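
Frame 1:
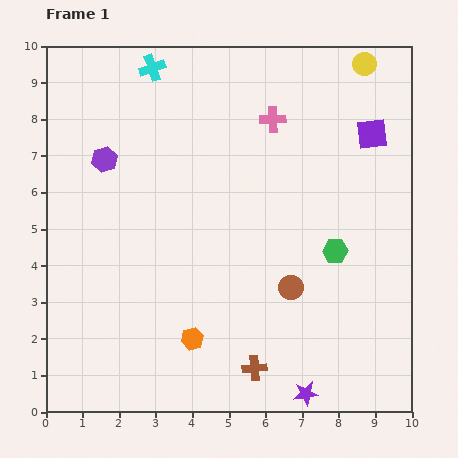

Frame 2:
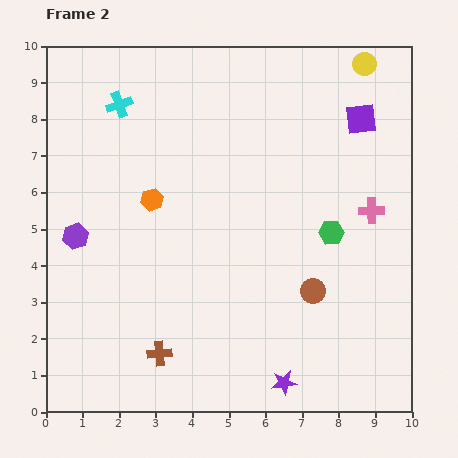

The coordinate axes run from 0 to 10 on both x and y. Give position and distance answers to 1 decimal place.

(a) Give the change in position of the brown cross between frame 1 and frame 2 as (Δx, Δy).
(-2.6, 0.4)

The brown cross was at (5.7, 1.2) in frame 1 and (3.1, 1.6) in frame 2.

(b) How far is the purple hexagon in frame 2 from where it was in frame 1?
2.2

The purple hexagon moved from (1.6, 6.9) to (0.8, 4.8), a distance of √(0.8² + 2.1²) ≈ 2.2.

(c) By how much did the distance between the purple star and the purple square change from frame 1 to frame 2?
+0.2

Distance in frame 1: 7.3. Distance in frame 2: 7.5.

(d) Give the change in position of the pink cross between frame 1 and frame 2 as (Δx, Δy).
(2.7, -2.5)

The pink cross was at (6.2, 8.0) in frame 1 and (8.9, 5.5) in frame 2.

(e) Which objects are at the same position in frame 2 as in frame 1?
the yellow circle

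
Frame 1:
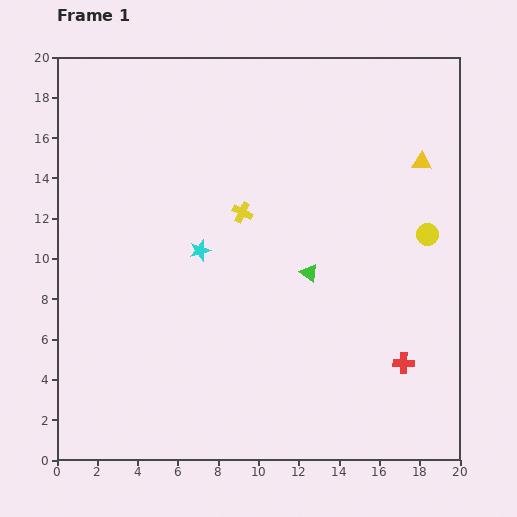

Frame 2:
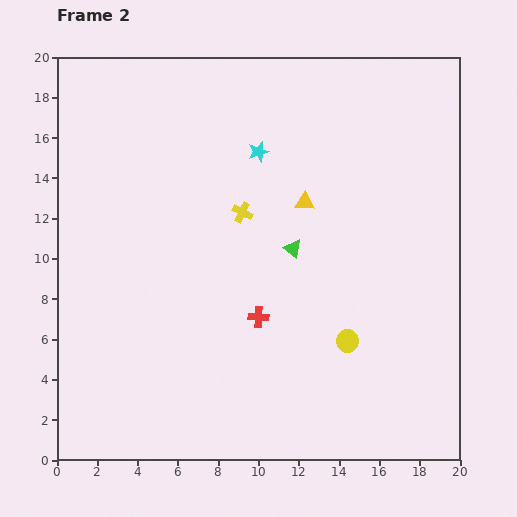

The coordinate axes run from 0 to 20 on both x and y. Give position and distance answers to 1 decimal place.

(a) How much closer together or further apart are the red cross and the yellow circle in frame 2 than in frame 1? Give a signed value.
-1.9

Distance in frame 1: 6.5. Distance in frame 2: 4.6.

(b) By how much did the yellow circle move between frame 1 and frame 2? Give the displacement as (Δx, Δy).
(-4.0, -5.3)

The yellow circle was at (18.4, 11.2) in frame 1 and (14.4, 5.9) in frame 2.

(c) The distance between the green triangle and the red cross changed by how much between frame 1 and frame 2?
-2.7

Distance in frame 1: 6.5. Distance in frame 2: 3.8.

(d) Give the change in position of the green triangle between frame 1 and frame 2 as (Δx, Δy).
(-0.8, 1.2)

The green triangle was at (12.5, 9.3) in frame 1 and (11.7, 10.5) in frame 2.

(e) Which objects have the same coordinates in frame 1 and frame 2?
the yellow cross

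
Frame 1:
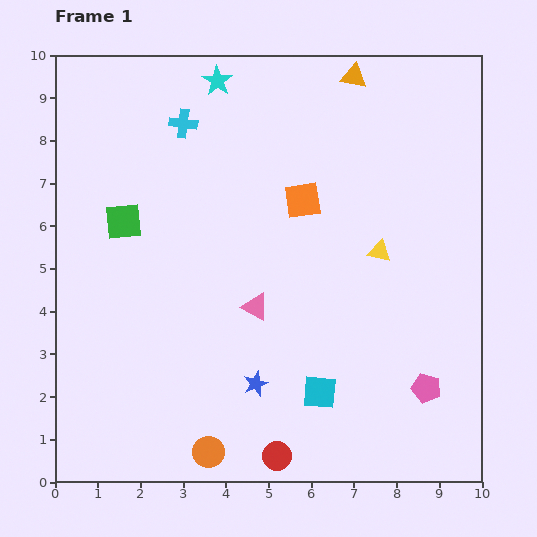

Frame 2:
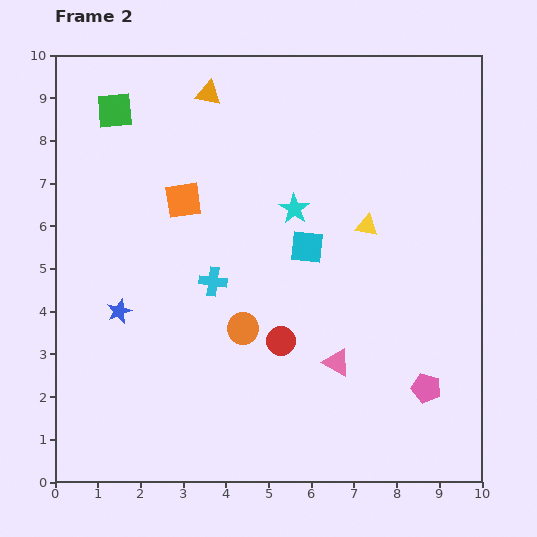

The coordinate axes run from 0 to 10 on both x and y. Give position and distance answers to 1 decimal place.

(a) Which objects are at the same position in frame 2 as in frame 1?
the pink pentagon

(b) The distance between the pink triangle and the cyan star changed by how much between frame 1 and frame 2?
-1.7

Distance in frame 1: 5.4. Distance in frame 2: 3.7.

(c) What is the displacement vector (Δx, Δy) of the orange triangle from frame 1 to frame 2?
(-3.4, -0.4)

The orange triangle was at (7.0, 9.5) in frame 1 and (3.6, 9.1) in frame 2.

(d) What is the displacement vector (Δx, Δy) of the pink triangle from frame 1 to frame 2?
(1.9, -1.3)

The pink triangle was at (4.7, 4.1) in frame 1 and (6.6, 2.8) in frame 2.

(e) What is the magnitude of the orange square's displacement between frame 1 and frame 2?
2.8

The orange square moved from (5.8, 6.6) to (3.0, 6.6), a distance of √(2.8² + 0.0²) ≈ 2.8.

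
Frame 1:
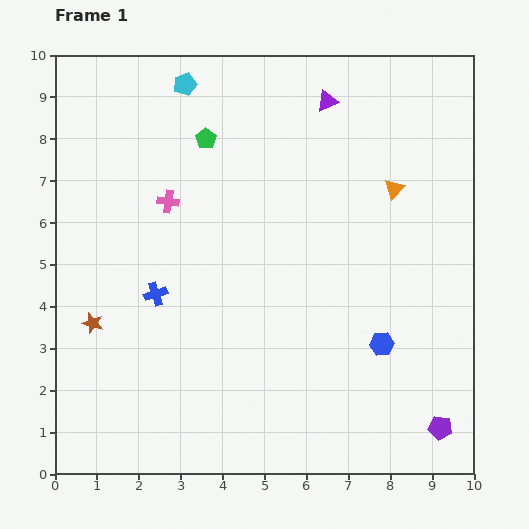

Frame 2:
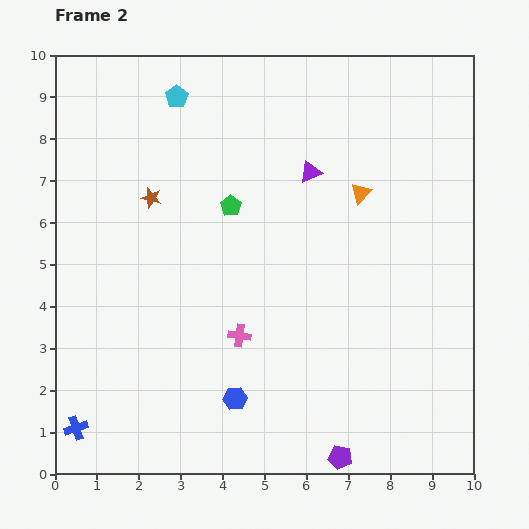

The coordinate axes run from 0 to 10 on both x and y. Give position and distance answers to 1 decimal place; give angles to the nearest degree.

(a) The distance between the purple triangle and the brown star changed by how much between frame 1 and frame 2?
-3.9

Distance in frame 1: 7.7. Distance in frame 2: 3.8.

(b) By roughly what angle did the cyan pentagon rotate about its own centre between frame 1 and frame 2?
17° counter-clockwise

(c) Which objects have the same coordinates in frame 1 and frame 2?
none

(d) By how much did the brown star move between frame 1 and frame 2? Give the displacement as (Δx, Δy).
(1.4, 3.0)

The brown star was at (0.9, 3.6) in frame 1 and (2.3, 6.6) in frame 2.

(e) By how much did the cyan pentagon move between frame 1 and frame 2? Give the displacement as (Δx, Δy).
(-0.2, -0.3)

The cyan pentagon was at (3.1, 9.3) in frame 1 and (2.9, 9.0) in frame 2.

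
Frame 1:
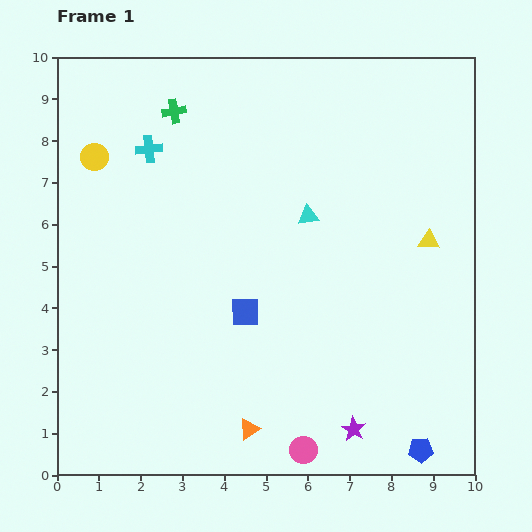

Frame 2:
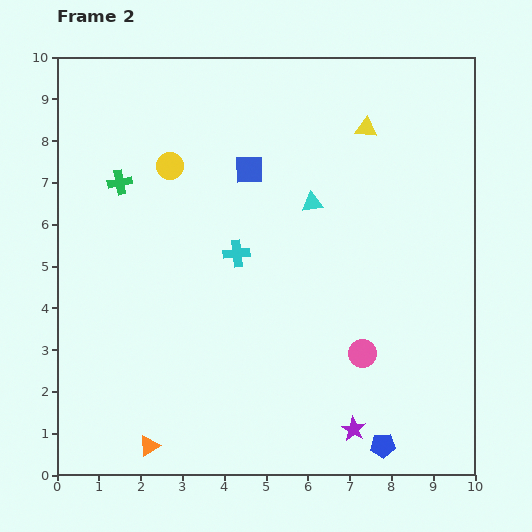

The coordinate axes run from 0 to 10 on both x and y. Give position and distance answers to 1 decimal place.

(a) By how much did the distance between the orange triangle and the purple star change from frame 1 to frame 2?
+2.4

Distance in frame 1: 2.5. Distance in frame 2: 4.9.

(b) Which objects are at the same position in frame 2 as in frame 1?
the purple star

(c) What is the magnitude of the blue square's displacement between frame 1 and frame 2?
3.4

The blue square moved from (4.5, 3.9) to (4.6, 7.3), a distance of √(0.1² + 3.4²) ≈ 3.4.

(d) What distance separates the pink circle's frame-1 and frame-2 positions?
2.7

The pink circle moved from (5.9, 0.6) to (7.3, 2.9), a distance of √(1.4² + 2.3²) ≈ 2.7.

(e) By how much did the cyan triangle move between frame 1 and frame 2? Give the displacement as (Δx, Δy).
(0.1, 0.3)

The cyan triangle was at (6.0, 6.2) in frame 1 and (6.1, 6.5) in frame 2.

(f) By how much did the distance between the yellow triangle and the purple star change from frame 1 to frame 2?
+2.4

Distance in frame 1: 4.8. Distance in frame 2: 7.2.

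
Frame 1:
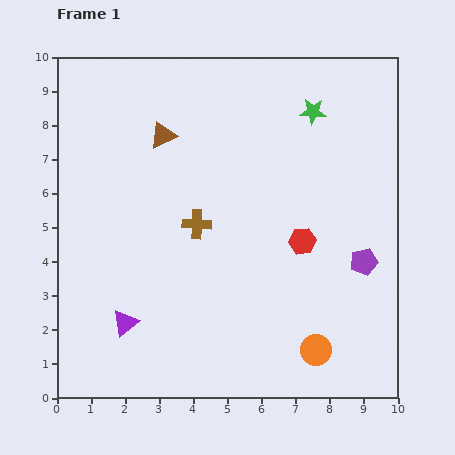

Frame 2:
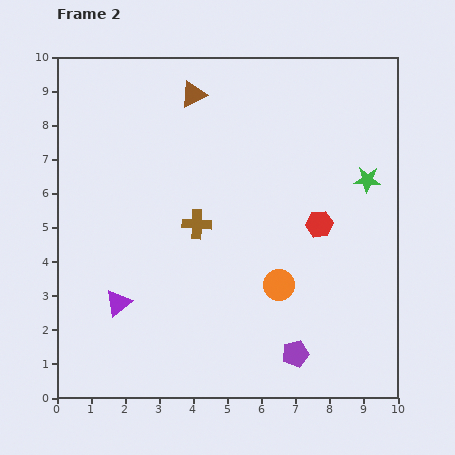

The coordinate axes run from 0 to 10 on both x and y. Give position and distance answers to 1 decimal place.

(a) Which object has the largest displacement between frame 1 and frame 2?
the purple pentagon

(moved 3.4; next 2.6)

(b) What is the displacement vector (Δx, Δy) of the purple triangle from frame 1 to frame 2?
(-0.2, 0.6)

The purple triangle was at (2.0, 2.2) in frame 1 and (1.8, 2.8) in frame 2.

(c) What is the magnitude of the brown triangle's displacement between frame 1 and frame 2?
1.5

The brown triangle moved from (3.1, 7.7) to (4.0, 8.9), a distance of √(0.9² + 1.2²) ≈ 1.5.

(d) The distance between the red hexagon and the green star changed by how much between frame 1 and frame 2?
-1.9

Distance in frame 1: 3.8. Distance in frame 2: 1.9.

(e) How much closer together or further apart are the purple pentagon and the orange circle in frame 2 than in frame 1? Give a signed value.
-0.9

Distance in frame 1: 3.0. Distance in frame 2: 2.1.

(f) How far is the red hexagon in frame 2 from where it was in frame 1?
0.7

The red hexagon moved from (7.2, 4.6) to (7.7, 5.1), a distance of √(0.5² + 0.5²) ≈ 0.7.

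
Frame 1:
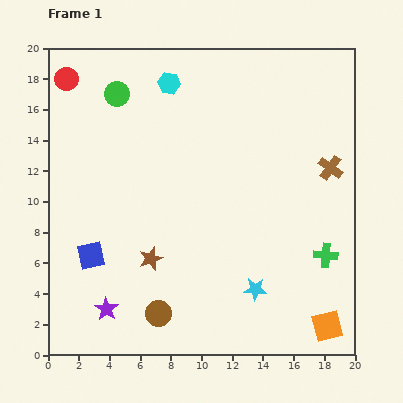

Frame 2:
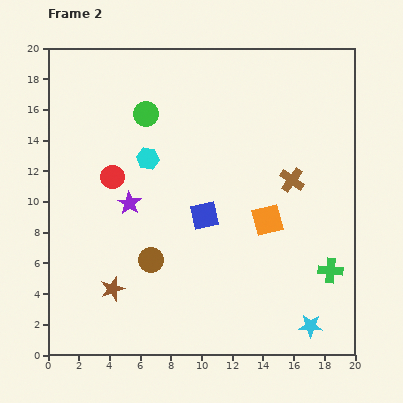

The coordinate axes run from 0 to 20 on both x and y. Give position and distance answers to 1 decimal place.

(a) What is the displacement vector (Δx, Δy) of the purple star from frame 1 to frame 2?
(1.5, 6.9)

The purple star was at (3.8, 3.0) in frame 1 and (5.3, 9.9) in frame 2.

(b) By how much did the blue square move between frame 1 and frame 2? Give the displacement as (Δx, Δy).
(7.4, 2.6)

The blue square was at (2.8, 6.5) in frame 1 and (10.2, 9.1) in frame 2.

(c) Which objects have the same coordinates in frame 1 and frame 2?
none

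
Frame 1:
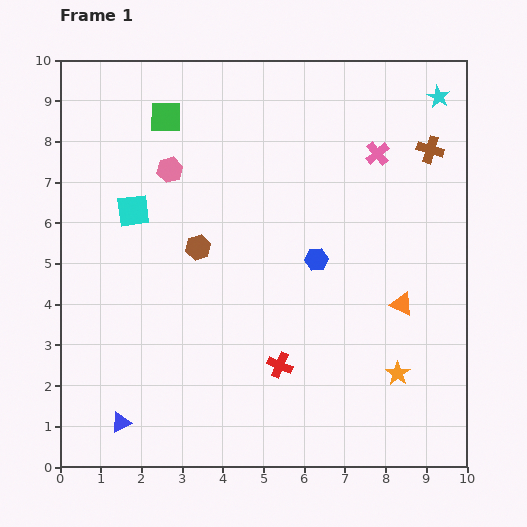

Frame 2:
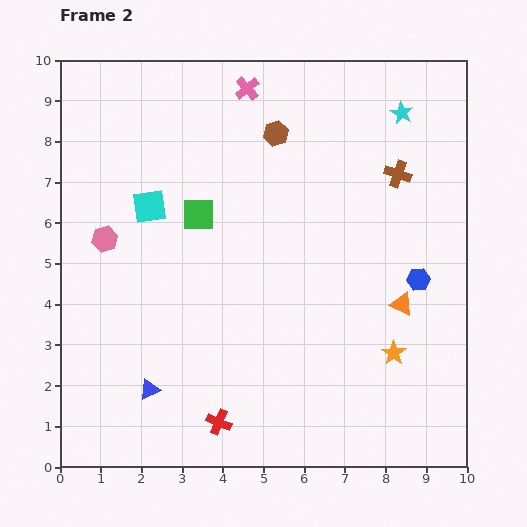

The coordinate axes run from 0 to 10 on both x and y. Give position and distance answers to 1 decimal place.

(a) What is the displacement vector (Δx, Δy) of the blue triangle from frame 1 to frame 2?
(0.7, 0.8)

The blue triangle was at (1.5, 1.1) in frame 1 and (2.2, 1.9) in frame 2.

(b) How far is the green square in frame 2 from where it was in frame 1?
2.5

The green square moved from (2.6, 8.6) to (3.4, 6.2), a distance of √(0.8² + 2.4²) ≈ 2.5.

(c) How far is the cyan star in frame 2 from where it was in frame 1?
1.0

The cyan star moved from (9.3, 9.1) to (8.4, 8.7), a distance of √(0.9² + 0.4²) ≈ 1.0.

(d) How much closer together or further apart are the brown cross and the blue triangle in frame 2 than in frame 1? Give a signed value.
-2.0

Distance in frame 1: 10.1. Distance in frame 2: 8.1.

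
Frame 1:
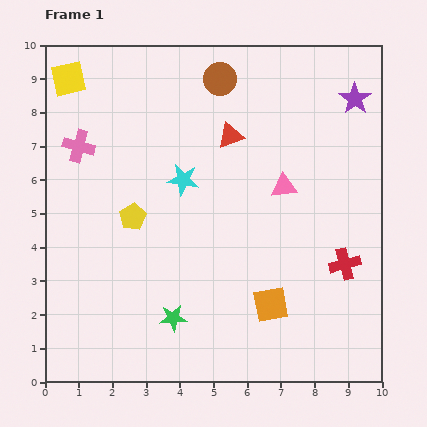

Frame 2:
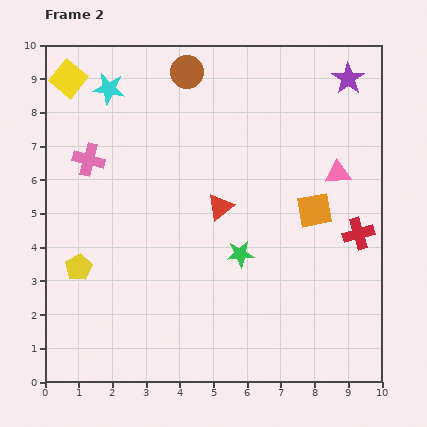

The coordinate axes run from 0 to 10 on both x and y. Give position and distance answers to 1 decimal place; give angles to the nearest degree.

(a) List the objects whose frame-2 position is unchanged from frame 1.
the yellow square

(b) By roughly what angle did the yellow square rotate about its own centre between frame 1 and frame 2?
37° counter-clockwise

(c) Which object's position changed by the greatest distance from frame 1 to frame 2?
the cyan star

(moved 3.5; next 3.1)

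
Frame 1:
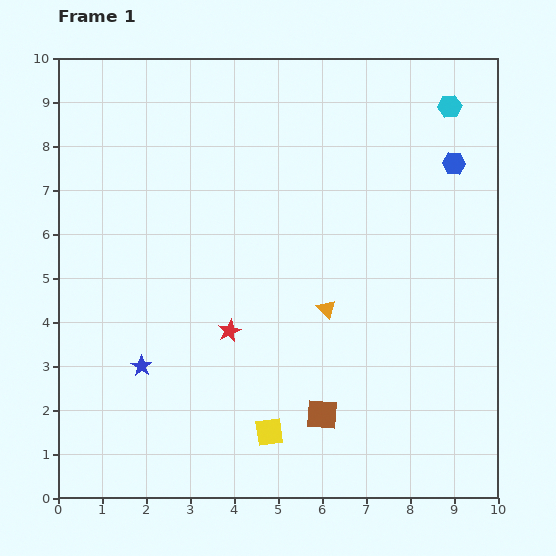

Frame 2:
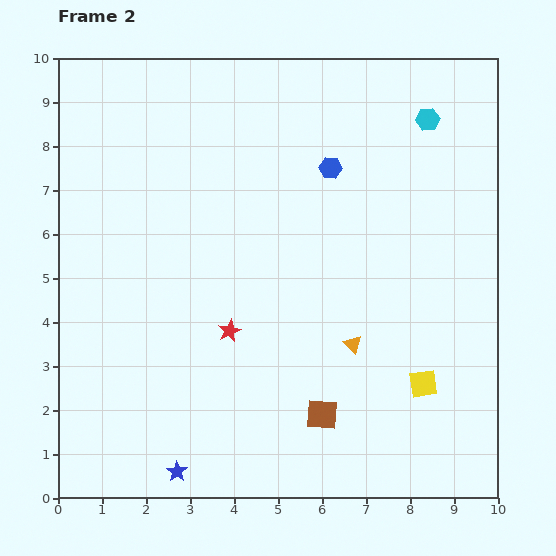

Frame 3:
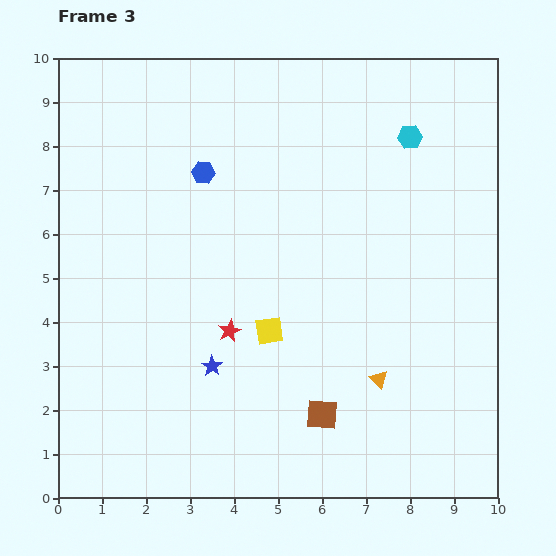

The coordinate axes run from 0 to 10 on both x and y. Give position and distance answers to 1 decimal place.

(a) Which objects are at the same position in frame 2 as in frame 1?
the brown square, the red star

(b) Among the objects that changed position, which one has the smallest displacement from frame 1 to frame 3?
the cyan hexagon

(moved 1.1)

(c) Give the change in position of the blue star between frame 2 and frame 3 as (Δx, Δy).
(0.8, 2.4)

The blue star was at (2.7, 0.6) in frame 2 and (3.5, 3.0) in frame 3.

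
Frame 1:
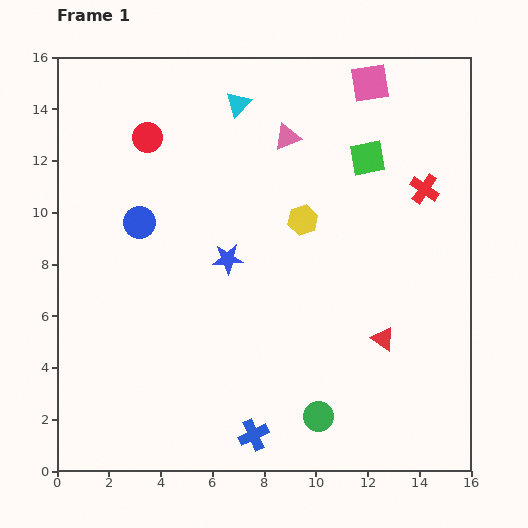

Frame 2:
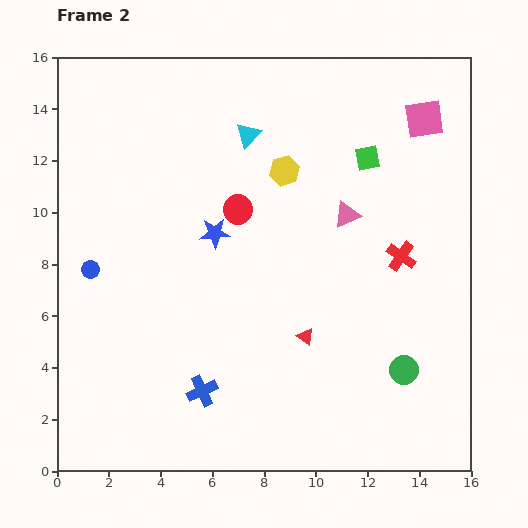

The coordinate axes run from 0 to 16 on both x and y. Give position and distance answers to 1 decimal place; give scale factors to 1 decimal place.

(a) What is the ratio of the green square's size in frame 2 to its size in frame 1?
0.7×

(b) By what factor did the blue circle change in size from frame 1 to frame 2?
0.6×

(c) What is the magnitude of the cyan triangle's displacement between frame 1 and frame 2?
1.3

The cyan triangle moved from (7.0, 14.2) to (7.4, 13.0), a distance of √(0.4² + 1.2²) ≈ 1.3.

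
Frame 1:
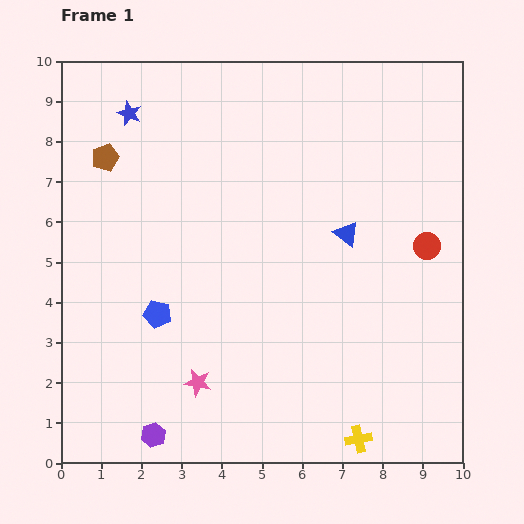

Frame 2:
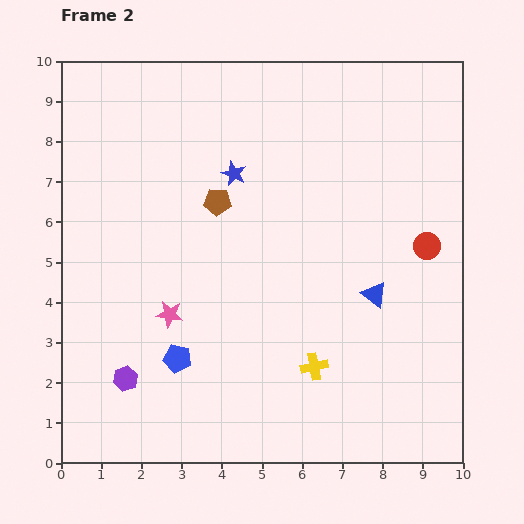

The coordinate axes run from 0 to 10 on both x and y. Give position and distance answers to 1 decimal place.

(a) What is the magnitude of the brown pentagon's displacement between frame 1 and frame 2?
3.0

The brown pentagon moved from (1.1, 7.6) to (3.9, 6.5), a distance of √(2.8² + 1.1²) ≈ 3.0.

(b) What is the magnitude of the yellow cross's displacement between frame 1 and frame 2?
2.1

The yellow cross moved from (7.4, 0.6) to (6.3, 2.4), a distance of √(1.1² + 1.8²) ≈ 2.1.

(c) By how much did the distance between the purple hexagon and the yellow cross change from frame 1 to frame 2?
-0.4

Distance in frame 1: 5.1. Distance in frame 2: 4.7.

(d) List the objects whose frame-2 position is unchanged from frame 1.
the red circle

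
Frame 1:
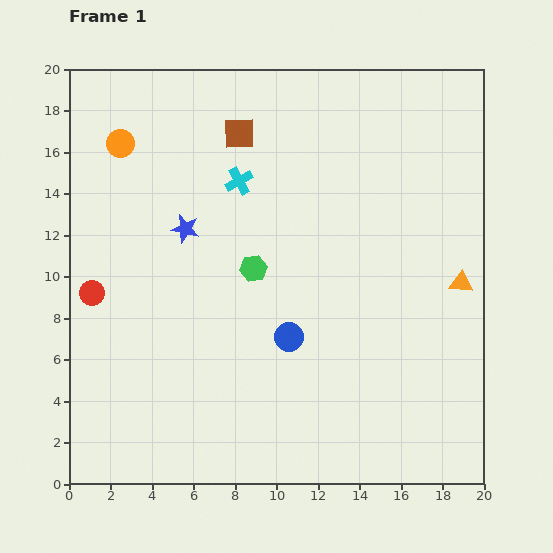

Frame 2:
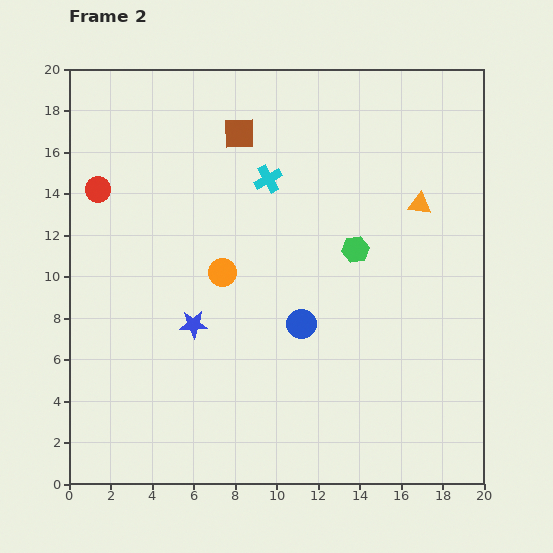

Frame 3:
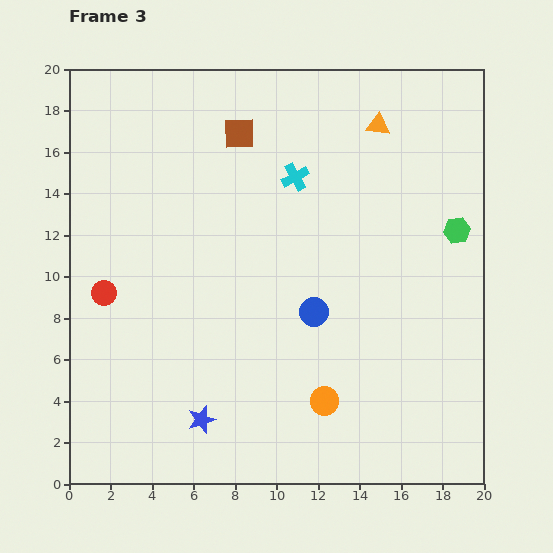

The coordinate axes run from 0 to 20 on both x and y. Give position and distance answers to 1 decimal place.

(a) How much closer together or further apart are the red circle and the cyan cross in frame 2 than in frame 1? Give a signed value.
-0.7

Distance in frame 1: 8.9. Distance in frame 2: 8.2.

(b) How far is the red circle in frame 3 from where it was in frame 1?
0.6

The red circle moved from (1.1, 9.2) to (1.7, 9.2), a distance of √(0.6² + 0.0²) ≈ 0.6.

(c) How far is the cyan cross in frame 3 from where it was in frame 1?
2.7

The cyan cross moved from (8.2, 14.6) to (10.9, 14.8), a distance of √(2.7² + 0.2²) ≈ 2.7.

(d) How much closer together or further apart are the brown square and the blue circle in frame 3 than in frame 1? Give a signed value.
-0.8

Distance in frame 1: 10.1. Distance in frame 3: 9.3.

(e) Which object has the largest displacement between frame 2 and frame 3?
the orange circle

(moved 7.9; next 5.0)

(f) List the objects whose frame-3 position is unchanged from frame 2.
the brown square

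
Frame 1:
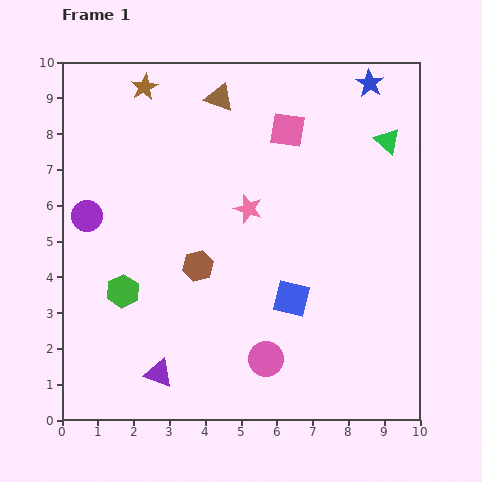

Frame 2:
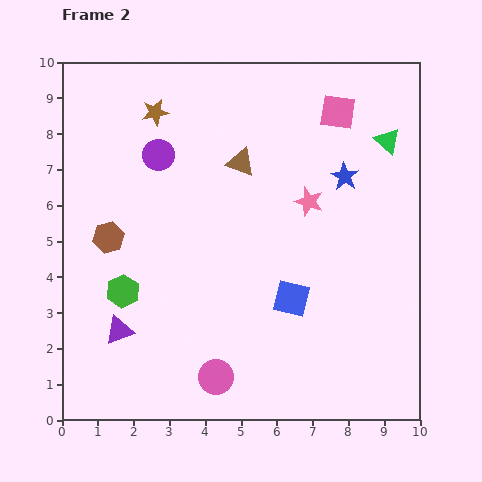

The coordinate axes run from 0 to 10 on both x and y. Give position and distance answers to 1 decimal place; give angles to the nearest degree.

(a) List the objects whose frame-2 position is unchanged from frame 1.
the blue square, the green triangle, the green hexagon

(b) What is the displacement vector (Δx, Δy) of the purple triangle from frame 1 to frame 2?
(-1.1, 1.2)

The purple triangle was at (2.7, 1.3) in frame 1 and (1.6, 2.5) in frame 2.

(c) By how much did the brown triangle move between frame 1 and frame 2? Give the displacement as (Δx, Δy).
(0.6, -1.8)

The brown triangle was at (4.4, 9.0) in frame 1 and (5.0, 7.2) in frame 2.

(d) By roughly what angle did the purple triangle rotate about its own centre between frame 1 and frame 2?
39° counter-clockwise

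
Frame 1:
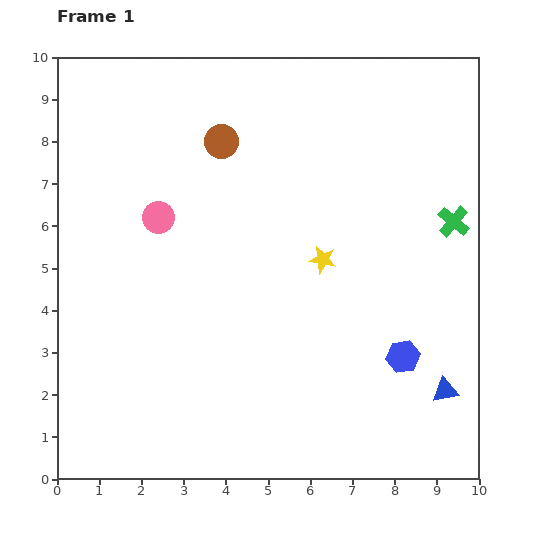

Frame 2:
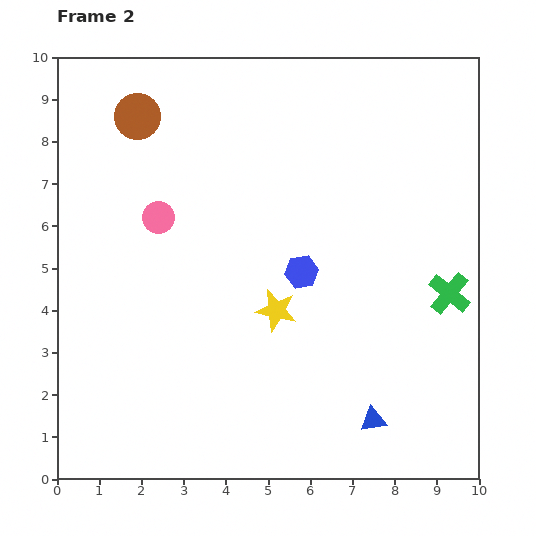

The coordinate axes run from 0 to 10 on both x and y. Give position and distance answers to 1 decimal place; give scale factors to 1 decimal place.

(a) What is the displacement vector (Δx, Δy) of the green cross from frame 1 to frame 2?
(-0.1, -1.7)

The green cross was at (9.4, 6.1) in frame 1 and (9.3, 4.4) in frame 2.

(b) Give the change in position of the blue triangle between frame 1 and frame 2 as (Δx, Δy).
(-1.7, -0.7)

The blue triangle was at (9.2, 2.1) in frame 1 and (7.5, 1.4) in frame 2.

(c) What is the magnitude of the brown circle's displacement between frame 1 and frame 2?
2.1

The brown circle moved from (3.9, 8.0) to (1.9, 8.6), a distance of √(2.0² + 0.6²) ≈ 2.1.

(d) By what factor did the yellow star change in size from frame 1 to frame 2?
1.5×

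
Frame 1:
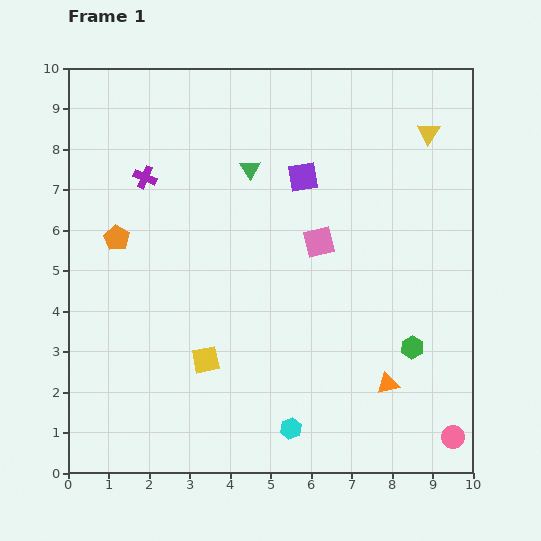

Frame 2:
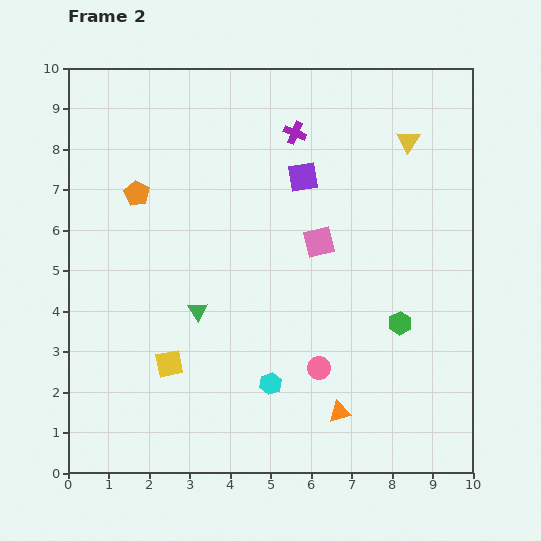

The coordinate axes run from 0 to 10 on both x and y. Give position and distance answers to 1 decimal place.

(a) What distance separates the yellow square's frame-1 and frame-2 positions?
0.9

The yellow square moved from (3.4, 2.8) to (2.5, 2.7), a distance of √(0.9² + 0.1²) ≈ 0.9.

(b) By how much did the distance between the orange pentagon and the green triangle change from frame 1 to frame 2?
-0.4

Distance in frame 1: 3.7. Distance in frame 2: 3.3.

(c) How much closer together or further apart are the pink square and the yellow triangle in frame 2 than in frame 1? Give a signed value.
-0.5

Distance in frame 1: 3.8. Distance in frame 2: 3.3.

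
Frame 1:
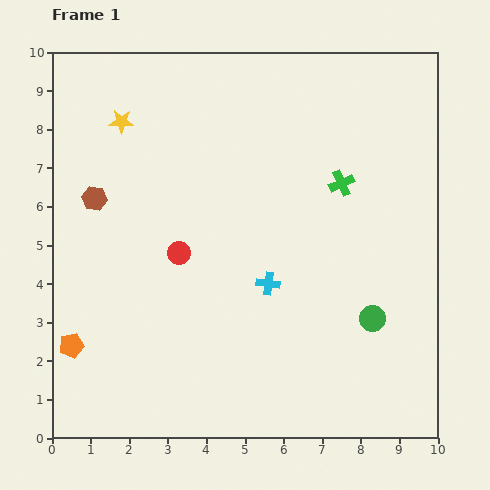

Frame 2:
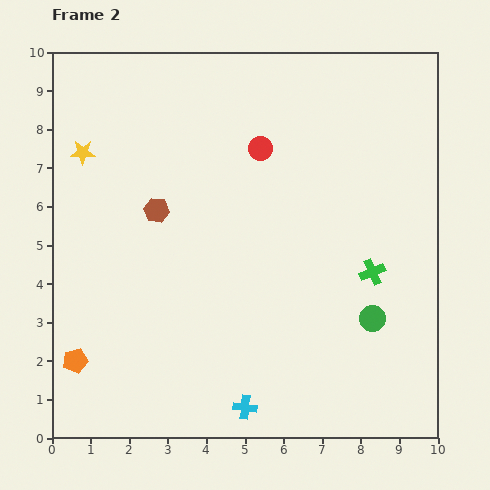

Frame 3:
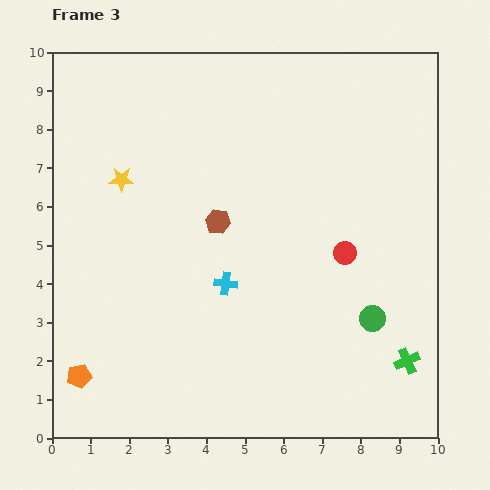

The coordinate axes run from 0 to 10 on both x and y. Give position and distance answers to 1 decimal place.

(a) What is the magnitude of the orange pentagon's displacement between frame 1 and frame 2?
0.4

The orange pentagon moved from (0.5, 2.4) to (0.6, 2.0), a distance of √(0.1² + 0.4²) ≈ 0.4.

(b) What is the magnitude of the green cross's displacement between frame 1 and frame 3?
4.9

The green cross moved from (7.5, 6.6) to (9.2, 2.0), a distance of √(1.7² + 4.6²) ≈ 4.9.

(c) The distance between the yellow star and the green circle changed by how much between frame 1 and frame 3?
-0.9

Distance in frame 1: 8.3. Distance in frame 3: 7.4.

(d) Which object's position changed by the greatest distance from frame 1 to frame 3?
the green cross

(moved 4.9; next 4.3)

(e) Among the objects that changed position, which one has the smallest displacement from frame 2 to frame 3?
the orange pentagon

(moved 0.4)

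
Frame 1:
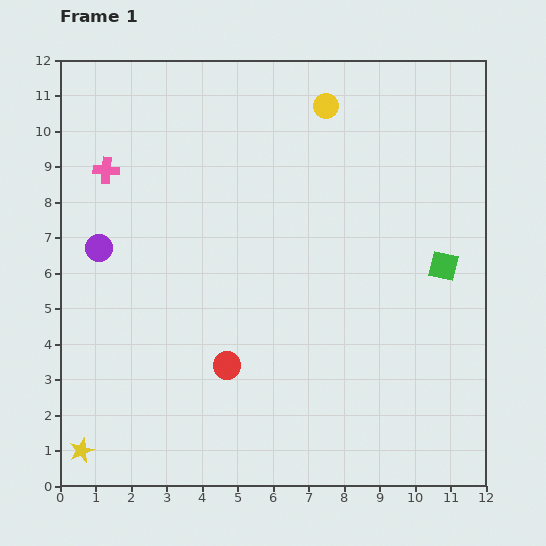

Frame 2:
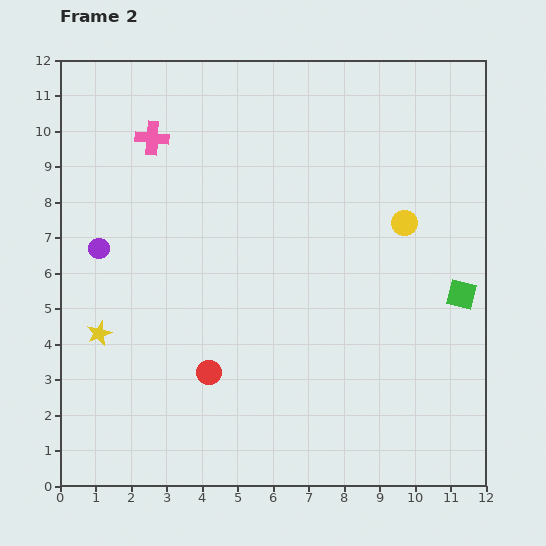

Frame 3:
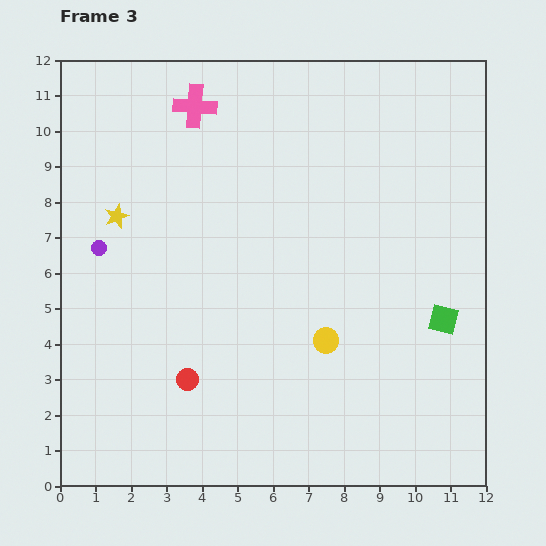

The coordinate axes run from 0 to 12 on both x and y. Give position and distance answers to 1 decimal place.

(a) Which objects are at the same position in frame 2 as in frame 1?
the purple circle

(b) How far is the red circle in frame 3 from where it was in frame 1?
1.2

The red circle moved from (4.7, 3.4) to (3.6, 3.0), a distance of √(1.1² + 0.4²) ≈ 1.2.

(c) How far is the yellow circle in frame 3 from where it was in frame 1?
6.6

The yellow circle moved from (7.5, 10.7) to (7.5, 4.1), a distance of √(0.0² + 6.6²) ≈ 6.6.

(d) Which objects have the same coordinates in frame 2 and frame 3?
the purple circle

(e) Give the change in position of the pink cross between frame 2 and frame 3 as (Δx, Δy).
(1.2, 0.9)

The pink cross was at (2.6, 9.8) in frame 2 and (3.8, 10.7) in frame 3.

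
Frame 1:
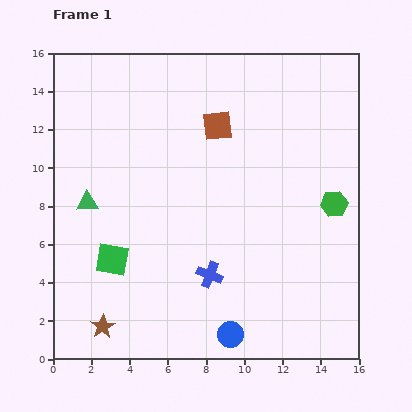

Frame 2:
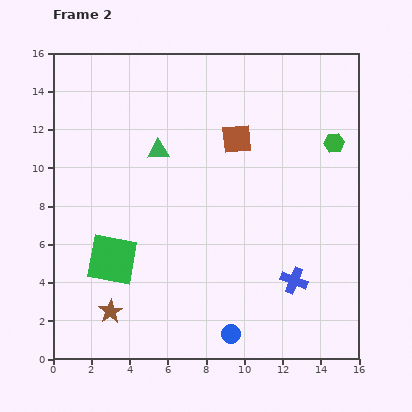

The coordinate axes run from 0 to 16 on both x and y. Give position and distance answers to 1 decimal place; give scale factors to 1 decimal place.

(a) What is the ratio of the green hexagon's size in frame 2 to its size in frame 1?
0.7×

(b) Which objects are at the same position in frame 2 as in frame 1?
the blue circle, the green square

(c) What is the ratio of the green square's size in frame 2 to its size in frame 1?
1.5×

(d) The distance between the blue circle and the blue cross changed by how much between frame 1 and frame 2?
+1.0

Distance in frame 1: 3.3. Distance in frame 2: 4.3.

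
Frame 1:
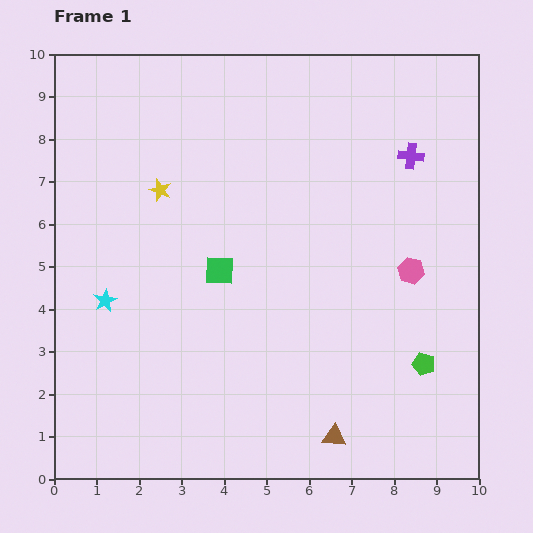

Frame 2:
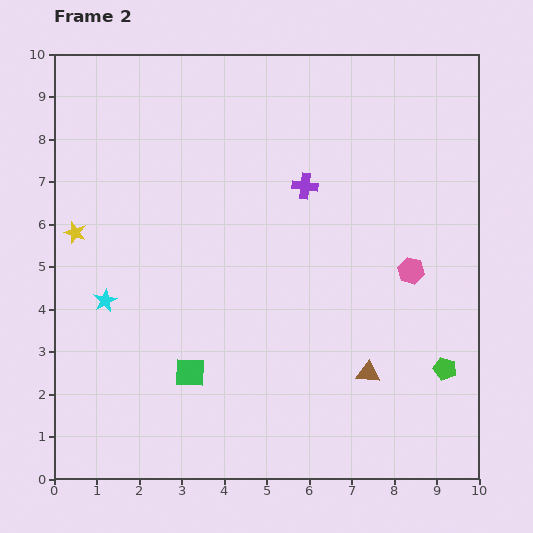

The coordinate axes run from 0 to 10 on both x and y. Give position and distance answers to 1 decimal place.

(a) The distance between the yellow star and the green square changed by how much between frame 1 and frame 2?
+1.9

Distance in frame 1: 2.4. Distance in frame 2: 4.3.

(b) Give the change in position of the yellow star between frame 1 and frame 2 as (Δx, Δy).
(-2.0, -1.0)

The yellow star was at (2.5, 6.8) in frame 1 and (0.5, 5.8) in frame 2.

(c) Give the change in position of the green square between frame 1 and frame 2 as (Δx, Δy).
(-0.7, -2.4)

The green square was at (3.9, 4.9) in frame 1 and (3.2, 2.5) in frame 2.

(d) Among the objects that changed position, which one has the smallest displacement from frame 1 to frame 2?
the green pentagon

(moved 0.5)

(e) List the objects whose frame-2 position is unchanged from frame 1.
the cyan star, the pink hexagon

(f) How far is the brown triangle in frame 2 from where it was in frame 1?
1.7

The brown triangle moved from (6.6, 1.0) to (7.4, 2.5), a distance of √(0.8² + 1.5²) ≈ 1.7.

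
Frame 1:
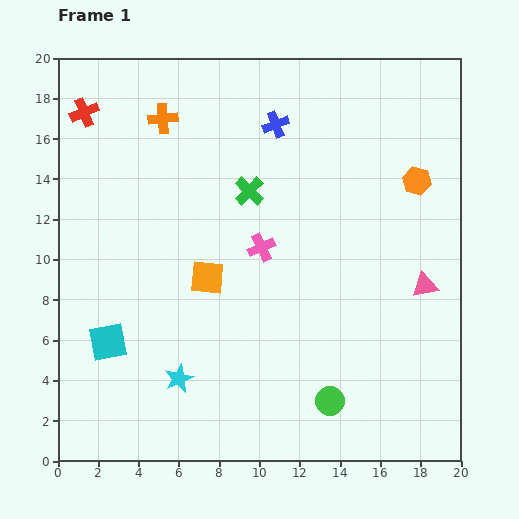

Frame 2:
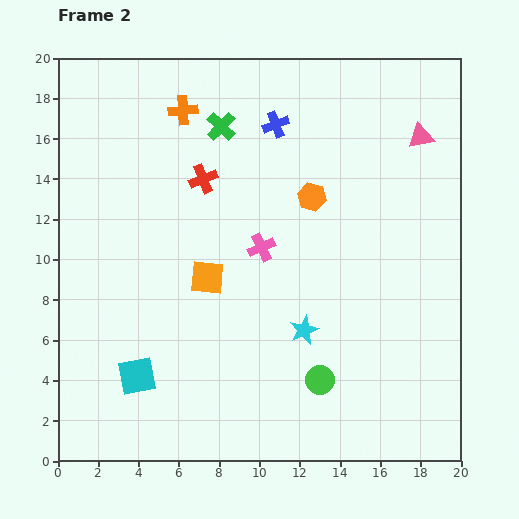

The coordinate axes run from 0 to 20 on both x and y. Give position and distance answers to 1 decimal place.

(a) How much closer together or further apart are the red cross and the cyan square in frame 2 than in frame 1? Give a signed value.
-1.2

Distance in frame 1: 11.5. Distance in frame 2: 10.3.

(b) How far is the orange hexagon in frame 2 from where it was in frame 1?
5.3

The orange hexagon moved from (17.8, 13.9) to (12.6, 13.1), a distance of √(5.2² + 0.8²) ≈ 5.3.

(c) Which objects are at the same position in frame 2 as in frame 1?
the pink cross, the orange square, the blue cross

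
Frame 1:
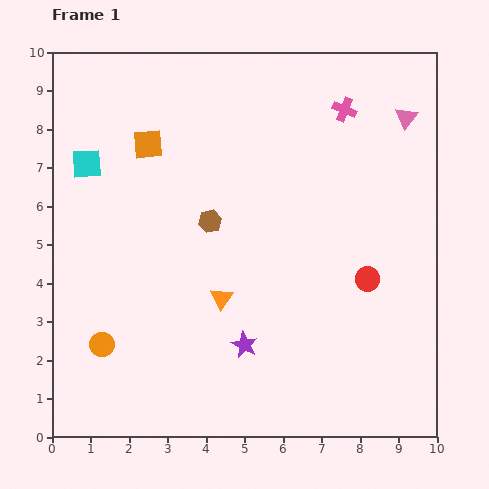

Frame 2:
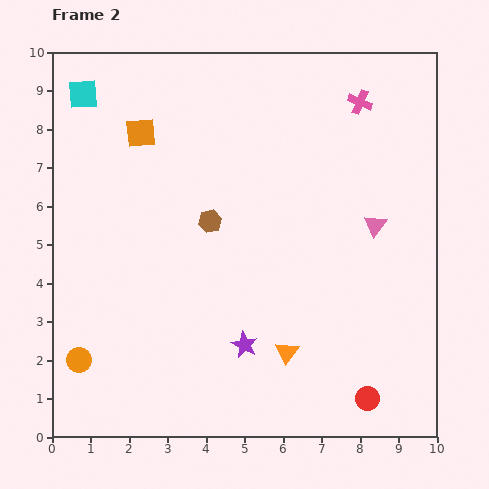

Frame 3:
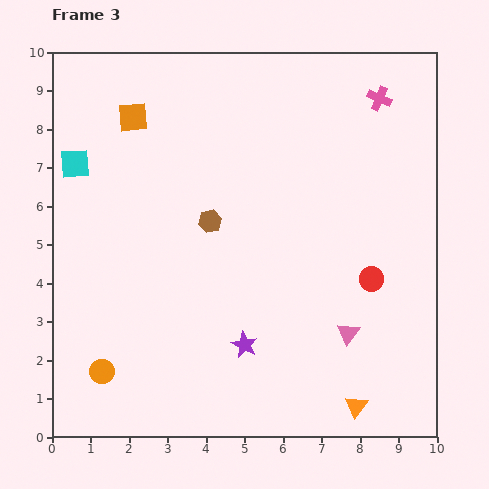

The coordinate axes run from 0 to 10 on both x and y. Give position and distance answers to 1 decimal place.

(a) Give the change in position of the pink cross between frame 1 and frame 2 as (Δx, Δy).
(0.4, 0.2)

The pink cross was at (7.6, 8.5) in frame 1 and (8.0, 8.7) in frame 2.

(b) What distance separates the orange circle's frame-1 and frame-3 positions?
0.7

The orange circle moved from (1.3, 2.4) to (1.3, 1.7), a distance of √(0.0² + 0.7²) ≈ 0.7.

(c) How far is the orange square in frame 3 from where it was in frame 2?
0.4

The orange square moved from (2.3, 7.9) to (2.1, 8.3), a distance of √(0.2² + 0.4²) ≈ 0.4.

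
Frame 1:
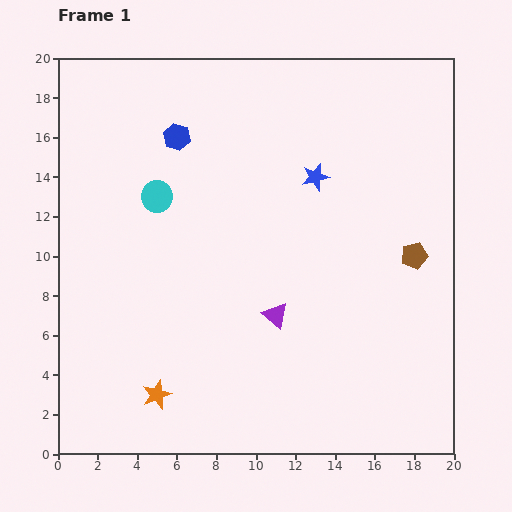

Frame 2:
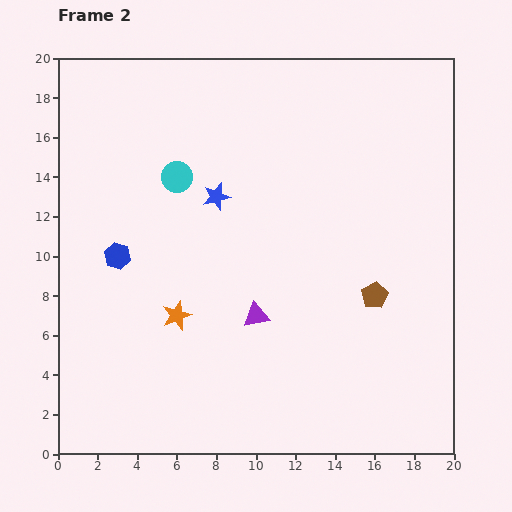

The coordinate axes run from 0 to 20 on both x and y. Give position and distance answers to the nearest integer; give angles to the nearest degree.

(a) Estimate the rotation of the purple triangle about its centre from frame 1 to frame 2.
50° counter-clockwise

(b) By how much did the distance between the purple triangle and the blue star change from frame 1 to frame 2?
-1

Distance in frame 1: 7. Distance in frame 2: 6.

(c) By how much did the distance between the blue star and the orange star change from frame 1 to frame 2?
-8

Distance in frame 1: 14. Distance in frame 2: 6.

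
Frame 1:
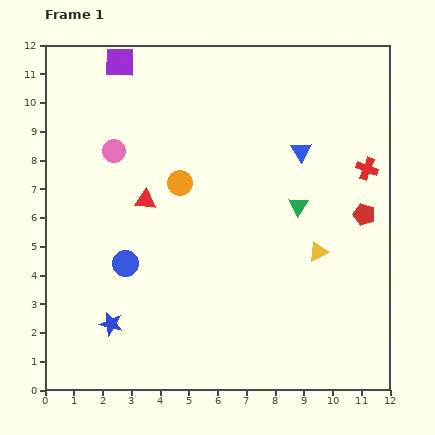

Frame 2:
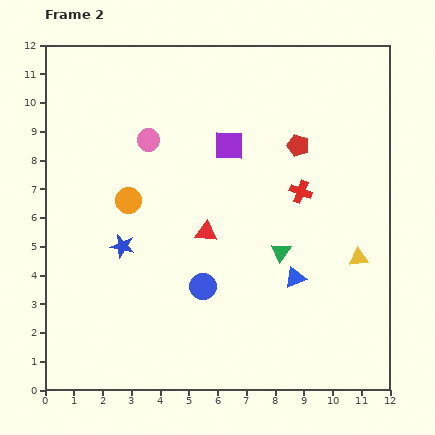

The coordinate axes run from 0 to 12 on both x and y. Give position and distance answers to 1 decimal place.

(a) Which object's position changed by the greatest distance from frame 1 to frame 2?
the purple square

(moved 4.8; next 4.4)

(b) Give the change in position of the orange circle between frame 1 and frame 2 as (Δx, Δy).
(-1.8, -0.6)

The orange circle was at (4.7, 7.2) in frame 1 and (2.9, 6.6) in frame 2.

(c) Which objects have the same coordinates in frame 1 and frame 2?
none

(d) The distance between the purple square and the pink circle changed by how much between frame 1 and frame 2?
-0.3

Distance in frame 1: 3.1. Distance in frame 2: 2.8.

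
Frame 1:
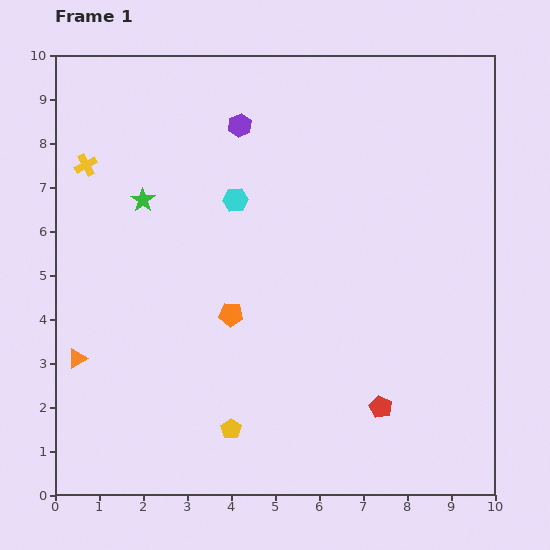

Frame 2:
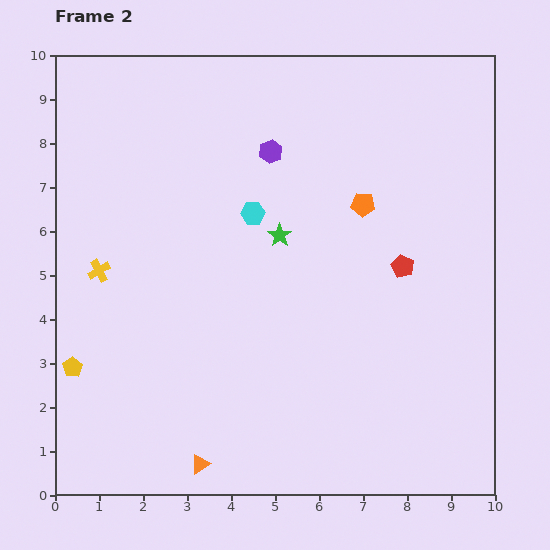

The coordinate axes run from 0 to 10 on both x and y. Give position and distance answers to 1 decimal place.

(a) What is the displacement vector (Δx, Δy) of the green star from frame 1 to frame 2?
(3.1, -0.8)

The green star was at (2.0, 6.7) in frame 1 and (5.1, 5.9) in frame 2.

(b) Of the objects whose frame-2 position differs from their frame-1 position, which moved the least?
the cyan hexagon

(moved 0.5)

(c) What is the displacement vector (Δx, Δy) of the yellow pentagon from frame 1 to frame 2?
(-3.6, 1.4)

The yellow pentagon was at (4.0, 1.5) in frame 1 and (0.4, 2.9) in frame 2.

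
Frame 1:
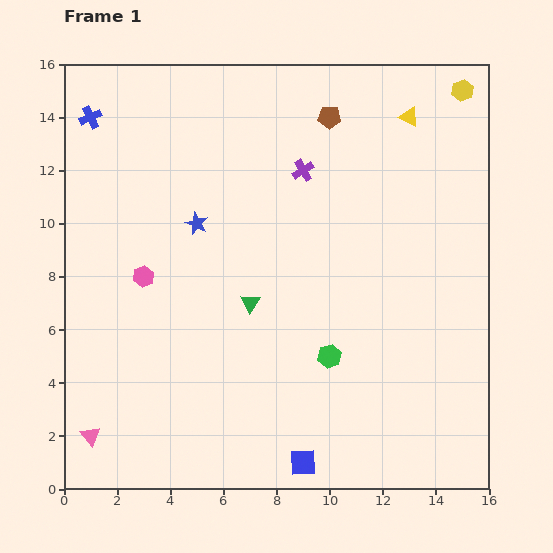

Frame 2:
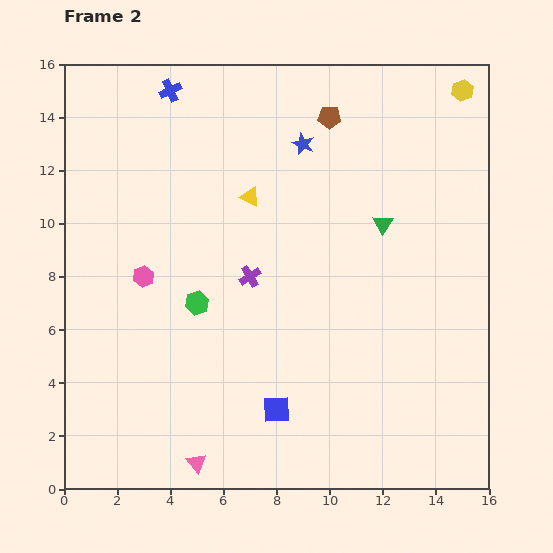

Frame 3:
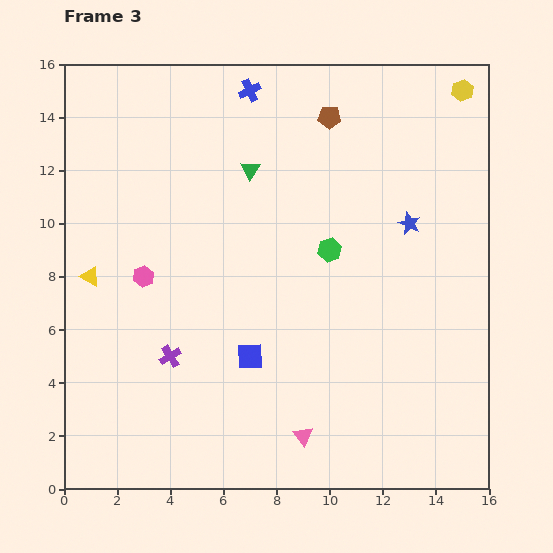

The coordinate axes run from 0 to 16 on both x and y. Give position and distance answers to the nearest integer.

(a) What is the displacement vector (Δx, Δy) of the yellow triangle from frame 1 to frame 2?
(-6, -3)

The yellow triangle was at (13, 14) in frame 1 and (7, 11) in frame 2.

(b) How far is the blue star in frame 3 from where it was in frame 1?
8

The blue star moved from (5, 10) to (13, 10), a distance of √(8² + 0²) ≈ 8.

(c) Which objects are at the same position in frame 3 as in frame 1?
the yellow hexagon, the pink hexagon, the brown pentagon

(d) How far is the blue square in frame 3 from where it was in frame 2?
2

The blue square moved from (8, 3) to (7, 5), a distance of √(1² + 2²) ≈ 2.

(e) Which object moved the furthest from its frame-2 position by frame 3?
the yellow triangle

(moved 7; next 5)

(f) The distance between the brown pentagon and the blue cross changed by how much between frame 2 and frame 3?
-3

Distance in frame 2: 6. Distance in frame 3: 3.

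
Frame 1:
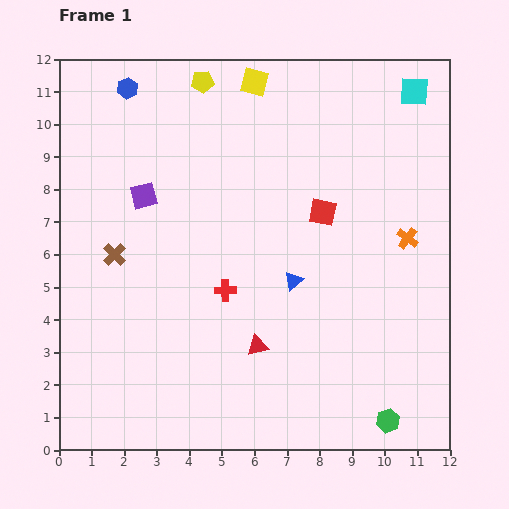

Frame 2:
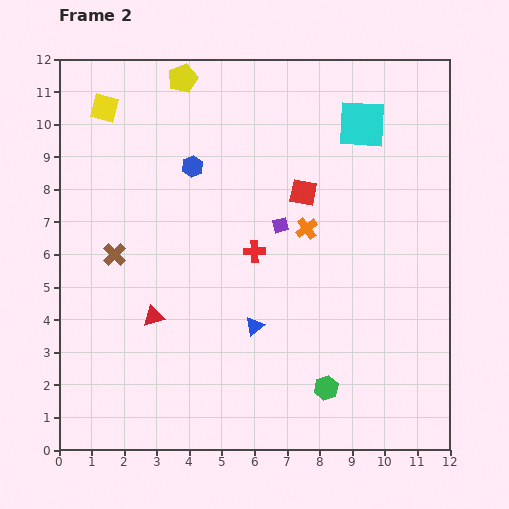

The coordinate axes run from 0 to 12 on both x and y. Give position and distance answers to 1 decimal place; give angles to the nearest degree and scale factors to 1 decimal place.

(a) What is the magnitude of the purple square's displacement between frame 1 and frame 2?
4.3

The purple square moved from (2.6, 7.8) to (6.8, 6.9), a distance of √(4.2² + 0.9²) ≈ 4.3.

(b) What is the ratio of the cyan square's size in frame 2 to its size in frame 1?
1.7×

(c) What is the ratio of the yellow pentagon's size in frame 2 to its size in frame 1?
1.3×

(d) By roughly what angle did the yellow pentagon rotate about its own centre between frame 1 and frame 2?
16° counter-clockwise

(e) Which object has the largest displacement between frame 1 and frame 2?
the yellow square

(moved 4.7; next 4.3)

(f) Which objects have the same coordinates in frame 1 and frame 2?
the brown cross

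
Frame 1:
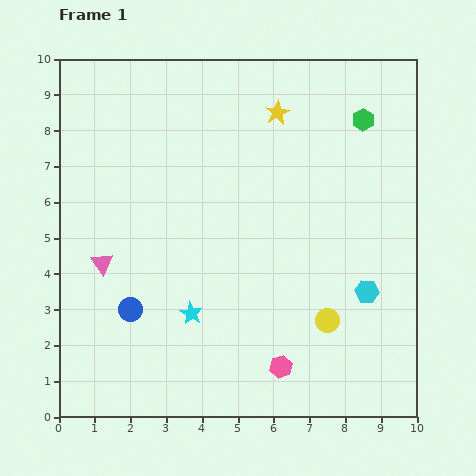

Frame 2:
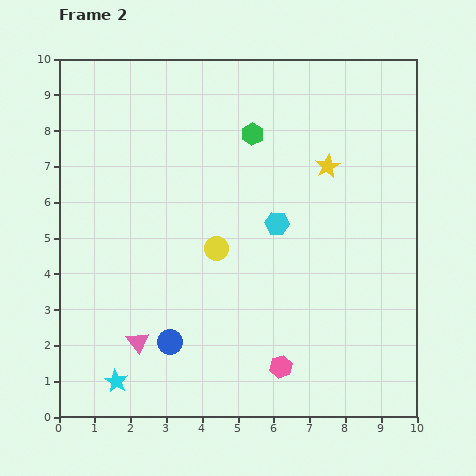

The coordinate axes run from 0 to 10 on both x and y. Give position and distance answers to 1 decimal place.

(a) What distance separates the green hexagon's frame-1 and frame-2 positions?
3.1

The green hexagon moved from (8.5, 8.3) to (5.4, 7.9), a distance of √(3.1² + 0.4²) ≈ 3.1.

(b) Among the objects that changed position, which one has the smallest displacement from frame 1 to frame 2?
the blue circle

(moved 1.4)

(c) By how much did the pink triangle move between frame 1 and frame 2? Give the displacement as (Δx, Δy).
(1.0, -2.2)

The pink triangle was at (1.2, 4.3) in frame 1 and (2.2, 2.1) in frame 2.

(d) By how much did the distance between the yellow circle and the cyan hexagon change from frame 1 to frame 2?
+0.4

Distance in frame 1: 1.4. Distance in frame 2: 1.8.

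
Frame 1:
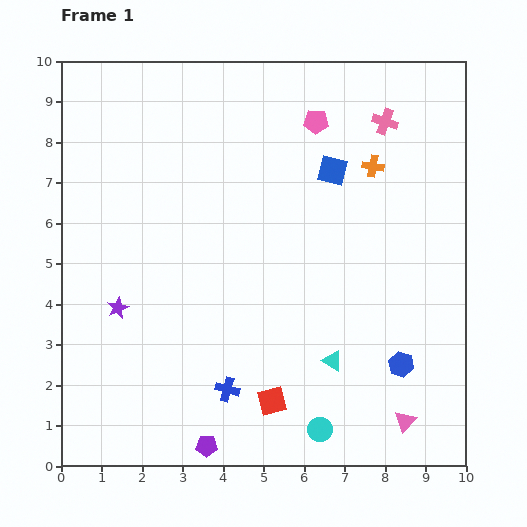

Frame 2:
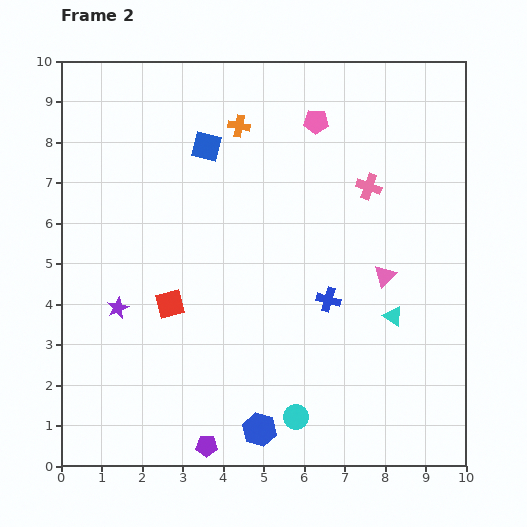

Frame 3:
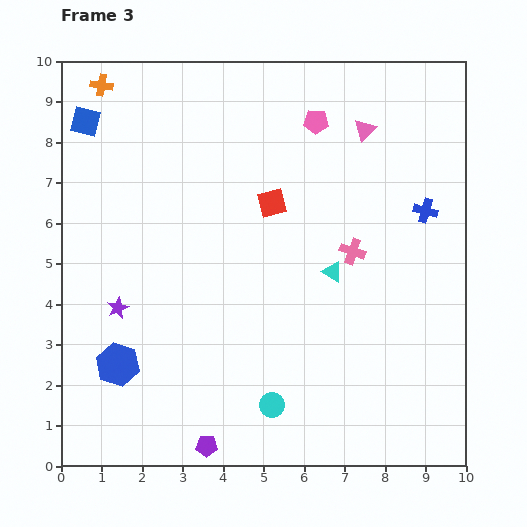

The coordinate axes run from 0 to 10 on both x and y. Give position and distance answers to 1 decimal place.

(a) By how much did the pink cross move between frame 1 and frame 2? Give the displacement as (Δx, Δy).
(-0.4, -1.6)

The pink cross was at (8.0, 8.5) in frame 1 and (7.6, 6.9) in frame 2.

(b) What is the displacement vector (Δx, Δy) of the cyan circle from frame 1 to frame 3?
(-1.2, 0.6)

The cyan circle was at (6.4, 0.9) in frame 1 and (5.2, 1.5) in frame 3.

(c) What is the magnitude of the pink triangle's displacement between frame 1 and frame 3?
7.3

The pink triangle moved from (8.5, 1.1) to (7.5, 8.3), a distance of √(1.0² + 7.2²) ≈ 7.3.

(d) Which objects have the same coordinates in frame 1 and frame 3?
the purple star, the purple pentagon, the pink pentagon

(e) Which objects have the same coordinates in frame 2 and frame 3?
the purple star, the purple pentagon, the pink pentagon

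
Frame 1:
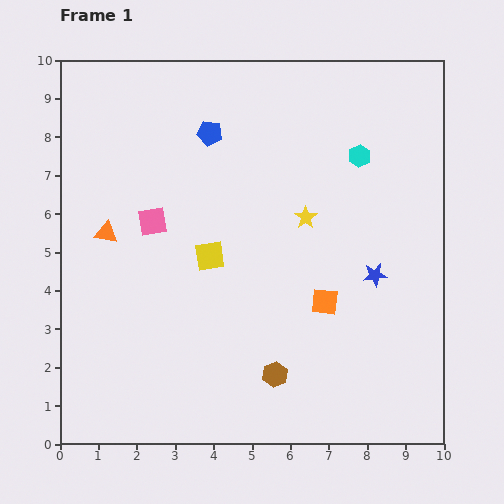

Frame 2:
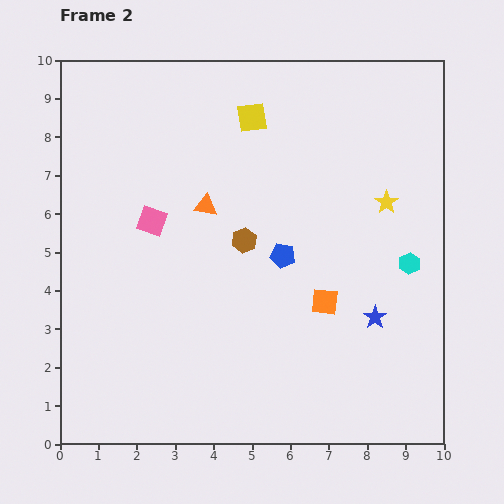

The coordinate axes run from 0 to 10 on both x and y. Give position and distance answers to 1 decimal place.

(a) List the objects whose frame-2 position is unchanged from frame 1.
the pink square, the orange square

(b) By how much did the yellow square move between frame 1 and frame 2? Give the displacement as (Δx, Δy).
(1.1, 3.6)

The yellow square was at (3.9, 4.9) in frame 1 and (5.0, 8.5) in frame 2.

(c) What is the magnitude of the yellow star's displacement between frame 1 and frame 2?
2.1

The yellow star moved from (6.4, 5.9) to (8.5, 6.3), a distance of √(2.1² + 0.4²) ≈ 2.1.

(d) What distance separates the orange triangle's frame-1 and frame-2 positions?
2.7

The orange triangle moved from (1.2, 5.5) to (3.8, 6.2), a distance of √(2.6² + 0.7²) ≈ 2.7.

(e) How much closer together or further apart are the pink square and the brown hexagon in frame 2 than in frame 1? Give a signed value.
-2.6

Distance in frame 1: 5.1. Distance in frame 2: 2.5.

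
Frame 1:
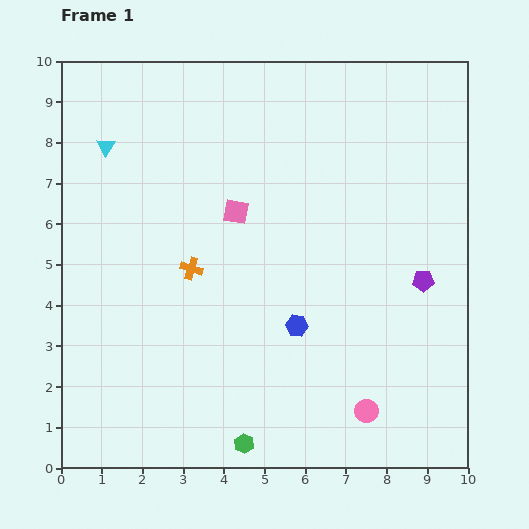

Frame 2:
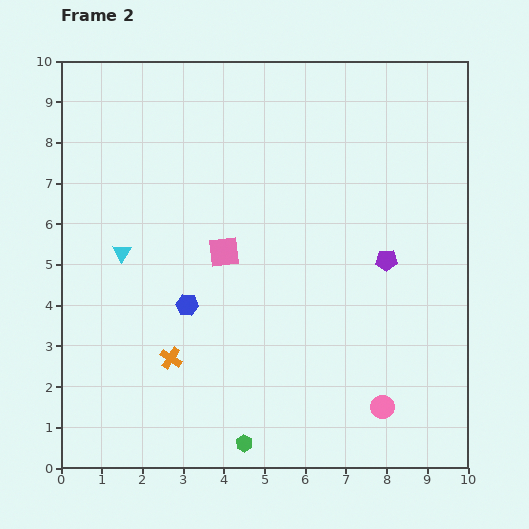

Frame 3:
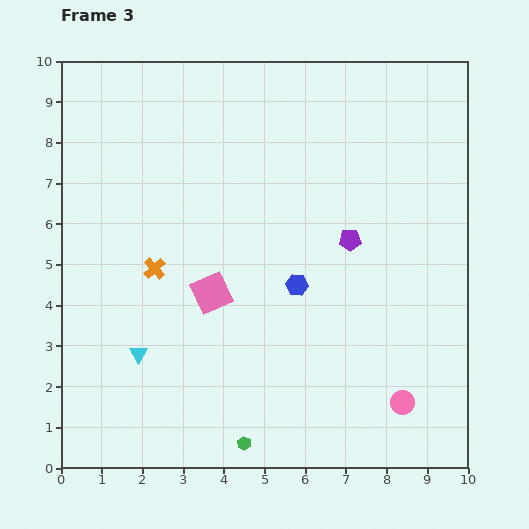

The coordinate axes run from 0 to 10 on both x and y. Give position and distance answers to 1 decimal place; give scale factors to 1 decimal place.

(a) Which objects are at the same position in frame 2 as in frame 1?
the green hexagon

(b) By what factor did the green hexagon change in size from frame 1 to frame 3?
0.7×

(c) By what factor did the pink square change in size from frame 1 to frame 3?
1.5×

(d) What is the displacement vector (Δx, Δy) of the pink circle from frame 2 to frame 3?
(0.5, 0.1)

The pink circle was at (7.9, 1.5) in frame 2 and (8.4, 1.6) in frame 3.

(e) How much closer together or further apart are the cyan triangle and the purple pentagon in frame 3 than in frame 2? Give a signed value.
-0.6

Distance in frame 2: 6.5. Distance in frame 3: 5.9.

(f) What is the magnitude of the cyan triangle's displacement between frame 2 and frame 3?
2.5

The cyan triangle moved from (1.5, 5.3) to (1.9, 2.8), a distance of √(0.4² + 2.5²) ≈ 2.5.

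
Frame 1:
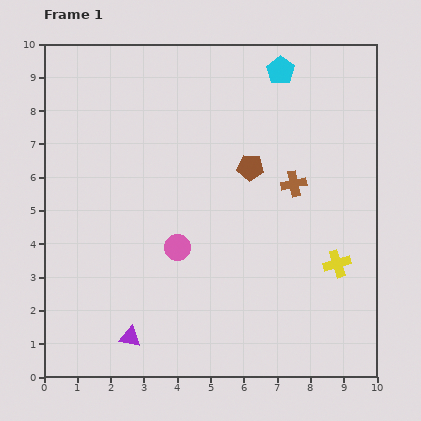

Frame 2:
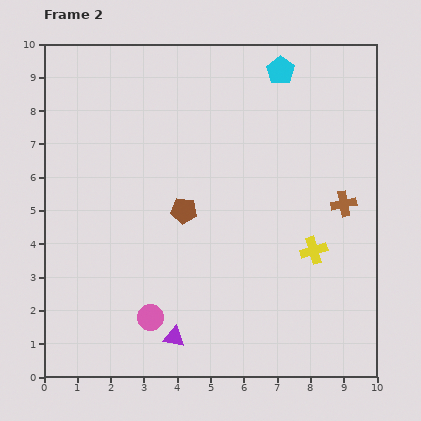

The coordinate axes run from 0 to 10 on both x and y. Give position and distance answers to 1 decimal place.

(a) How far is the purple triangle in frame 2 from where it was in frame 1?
1.3

The purple triangle moved from (2.6, 1.2) to (3.9, 1.2), a distance of √(1.3² + 0.0²) ≈ 1.3.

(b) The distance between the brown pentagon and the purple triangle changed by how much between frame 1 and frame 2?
-2.4

Distance in frame 1: 6.2. Distance in frame 2: 3.8.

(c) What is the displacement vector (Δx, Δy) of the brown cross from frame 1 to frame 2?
(1.5, -0.6)

The brown cross was at (7.5, 5.8) in frame 1 and (9.0, 5.2) in frame 2.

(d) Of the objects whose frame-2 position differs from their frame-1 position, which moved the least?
the yellow cross

(moved 0.8)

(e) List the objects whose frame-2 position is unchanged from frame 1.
the cyan pentagon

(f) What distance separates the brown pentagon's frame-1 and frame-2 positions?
2.4

The brown pentagon moved from (6.2, 6.3) to (4.2, 5.0), a distance of √(2.0² + 1.3²) ≈ 2.4.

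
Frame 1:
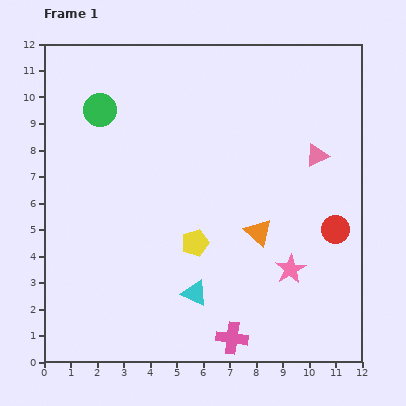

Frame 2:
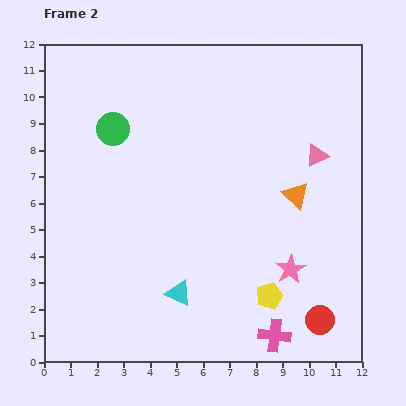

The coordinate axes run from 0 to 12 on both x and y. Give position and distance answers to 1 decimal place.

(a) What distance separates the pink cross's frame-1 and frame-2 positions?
1.6

The pink cross moved from (7.1, 0.9) to (8.7, 1.0), a distance of √(1.6² + 0.1²) ≈ 1.6.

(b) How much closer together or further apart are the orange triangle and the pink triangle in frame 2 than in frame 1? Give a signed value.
-1.9

Distance in frame 1: 3.6. Distance in frame 2: 1.7.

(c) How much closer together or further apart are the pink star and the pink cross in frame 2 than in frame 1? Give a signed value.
-0.8

Distance in frame 1: 3.4. Distance in frame 2: 2.6.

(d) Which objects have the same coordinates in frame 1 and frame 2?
the pink triangle, the pink star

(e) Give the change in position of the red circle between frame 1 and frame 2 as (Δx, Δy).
(-0.6, -3.4)

The red circle was at (11.0, 5.0) in frame 1 and (10.4, 1.6) in frame 2.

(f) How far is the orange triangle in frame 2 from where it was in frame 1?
2.0

The orange triangle moved from (8.1, 4.9) to (9.5, 6.3), a distance of √(1.4² + 1.4²) ≈ 2.0.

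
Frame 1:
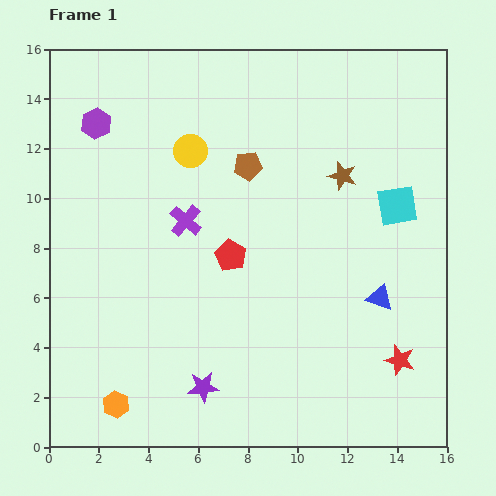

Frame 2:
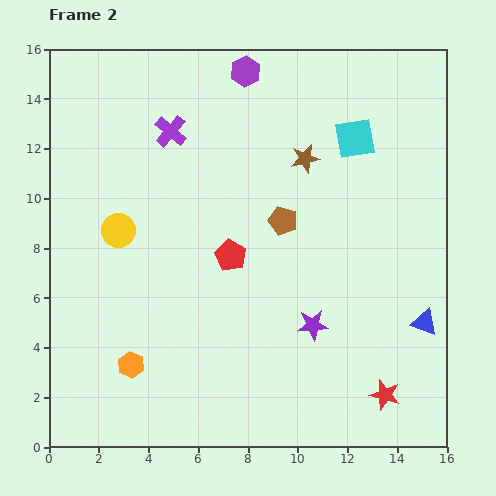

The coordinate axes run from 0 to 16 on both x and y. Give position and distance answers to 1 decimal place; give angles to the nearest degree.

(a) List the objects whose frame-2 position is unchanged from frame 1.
the red pentagon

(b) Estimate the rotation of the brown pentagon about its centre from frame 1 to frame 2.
24° clockwise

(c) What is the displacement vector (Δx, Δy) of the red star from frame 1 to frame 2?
(-0.6, -1.4)

The red star was at (14.1, 3.5) in frame 1 and (13.5, 2.1) in frame 2.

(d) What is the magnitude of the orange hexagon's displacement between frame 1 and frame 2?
1.7

The orange hexagon moved from (2.7, 1.7) to (3.3, 3.3), a distance of √(0.6² + 1.6²) ≈ 1.7.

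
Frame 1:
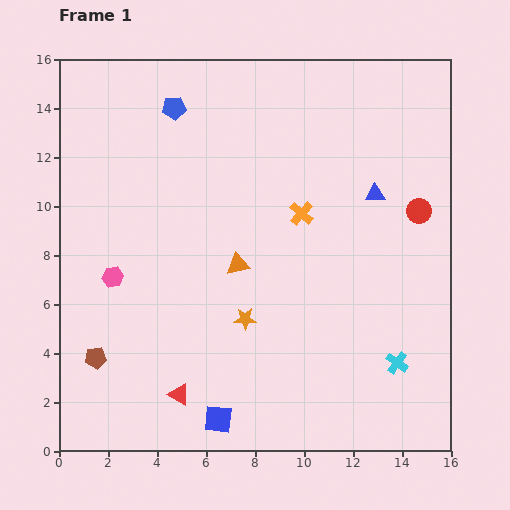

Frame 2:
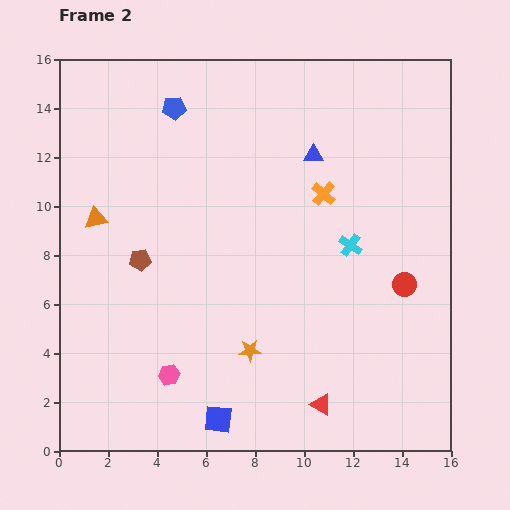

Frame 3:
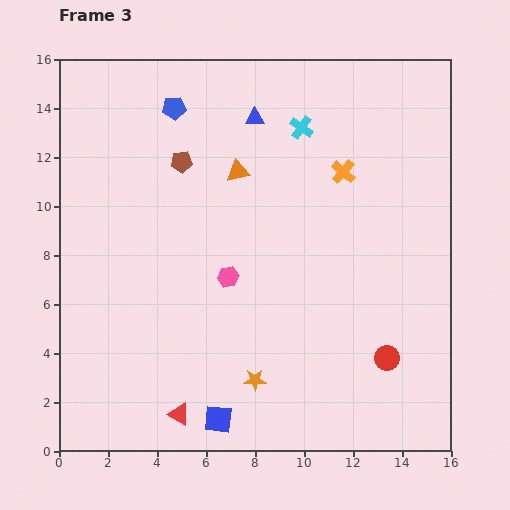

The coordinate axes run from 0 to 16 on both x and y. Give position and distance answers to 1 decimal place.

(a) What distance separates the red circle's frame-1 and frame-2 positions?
3.1

The red circle moved from (14.7, 9.8) to (14.1, 6.8), a distance of √(0.6² + 3.0²) ≈ 3.1.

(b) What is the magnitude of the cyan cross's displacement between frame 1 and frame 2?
5.2

The cyan cross moved from (13.8, 3.6) to (11.9, 8.4), a distance of √(1.9² + 4.8²) ≈ 5.2.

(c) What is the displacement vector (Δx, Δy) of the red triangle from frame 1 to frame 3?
(0.0, -0.8)

The red triangle was at (4.9, 2.3) in frame 1 and (4.9, 1.5) in frame 3.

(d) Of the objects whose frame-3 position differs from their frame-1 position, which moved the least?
the red triangle

(moved 0.8)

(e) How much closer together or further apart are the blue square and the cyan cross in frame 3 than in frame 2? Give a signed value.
+3.5

Distance in frame 2: 8.9. Distance in frame 3: 12.4.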